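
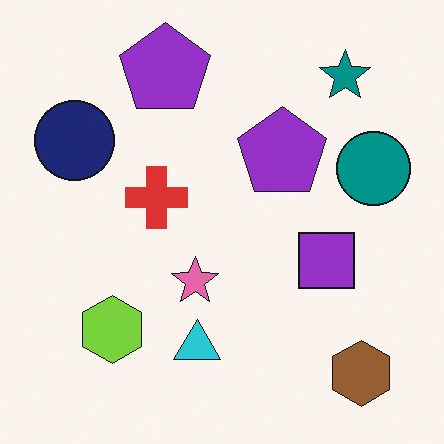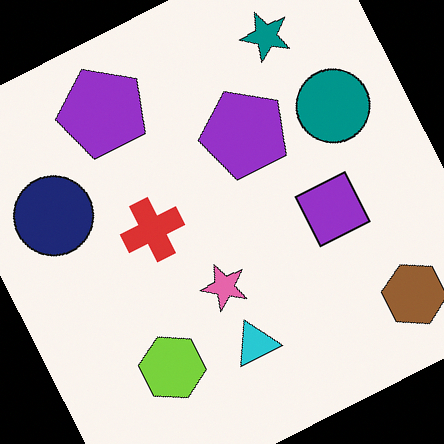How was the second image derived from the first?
The second image is the first rotated counter-clockwise by a clearly visible amount.

Every shape is tilted by the same angle and the image corners show triangular fill wedges — a whole-image rotation by a non-right angle.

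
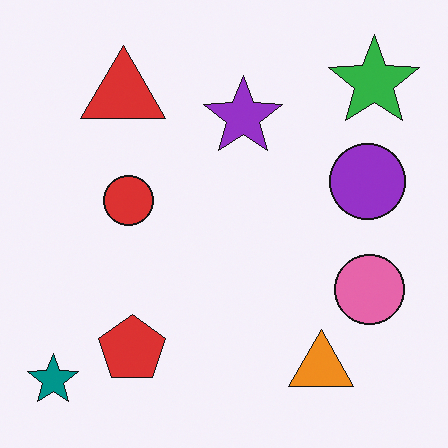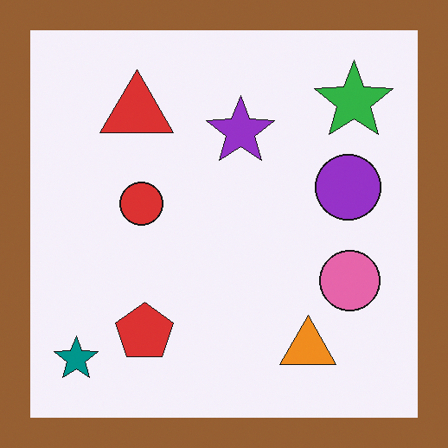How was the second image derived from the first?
This is the original image framed with a brown border.

A solid brown frame runs around the edge of the second image, with the content slightly shrunk inside it.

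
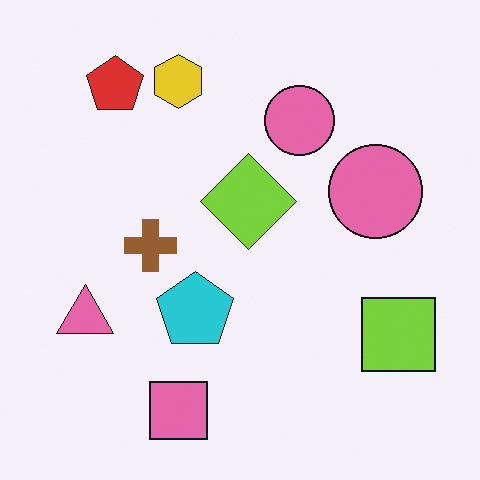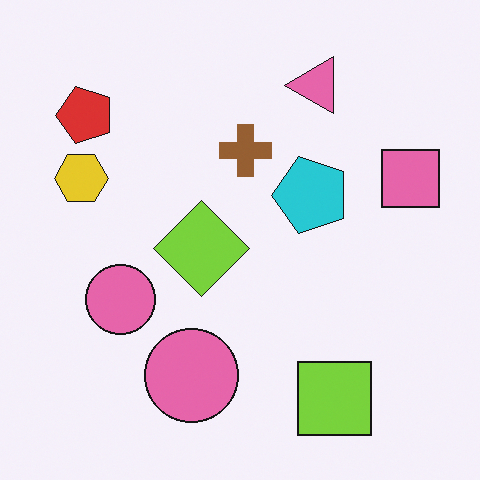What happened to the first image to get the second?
It was transposed (reflected across the top-left ↔ bottom-right diagonal).

Shapes have swapped their row and column positions — what was in the top-right is now in the bottom-left — a diagonal reflection.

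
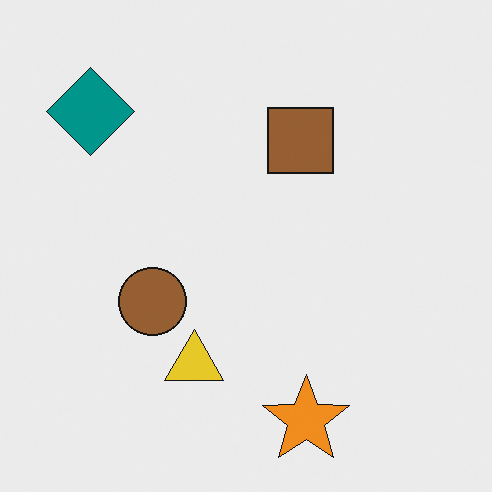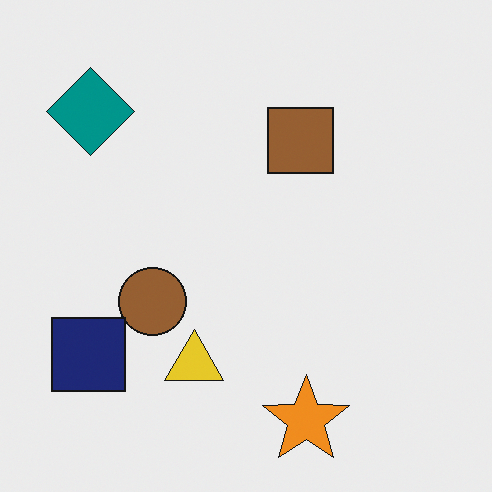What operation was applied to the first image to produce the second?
The second image is the first overlaid with an additional navy square.

A navy square appears in the second image that is absent from the first.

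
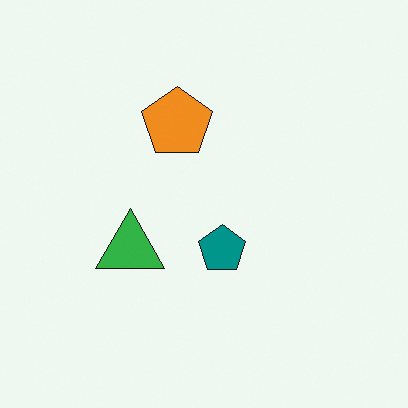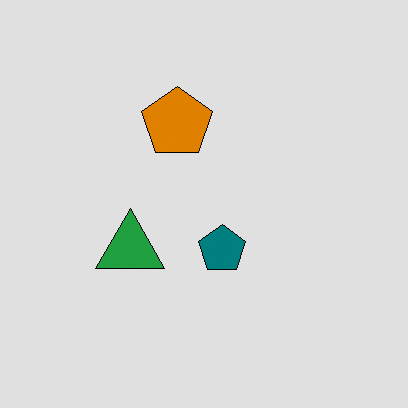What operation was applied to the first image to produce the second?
The transformation is: posterized to a reduced palette.

Each flat color has snapped to a coarser quantized level — most visibly, the near-white background has dropped to a flat grey.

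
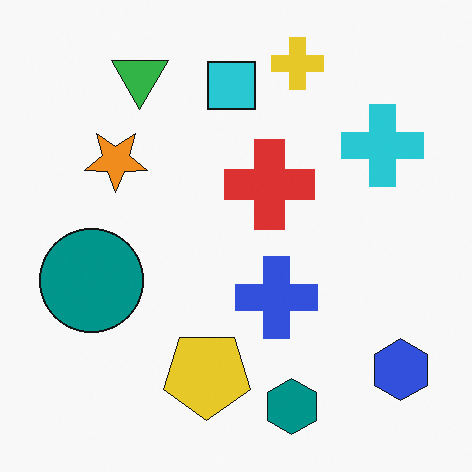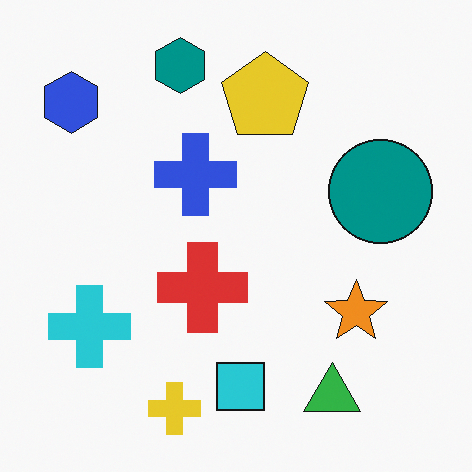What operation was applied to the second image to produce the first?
The first image is the second rotated 180°.

The blue hexagon sits in the top-left of the second image and the bottom-right of the first — consistent with a whole-image 180° rotation.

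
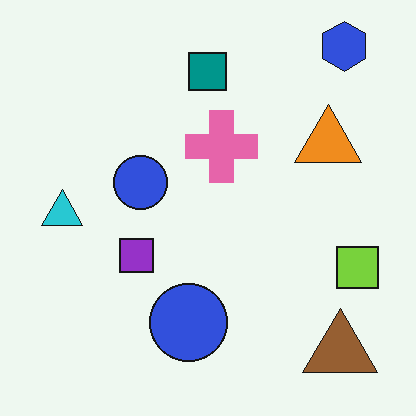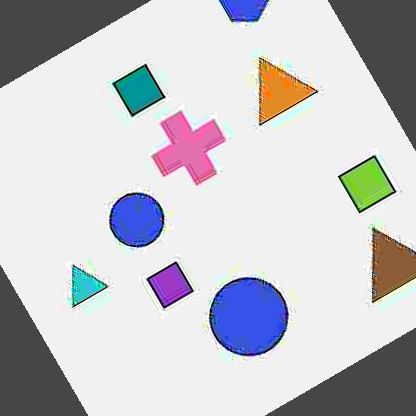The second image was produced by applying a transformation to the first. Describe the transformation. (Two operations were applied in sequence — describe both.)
It was degraded with heavy JPEG compression, then rotated counter-clockwise by a large amount — several tens of degrees.

Blocky 8×8 compression artifacts appear around shape edges and the flat background shows ringing — characteristic JPEG degradation. Every shape is tilted by the same angle and the image corners show triangular fill wedges — a whole-image rotation by a non-right angle.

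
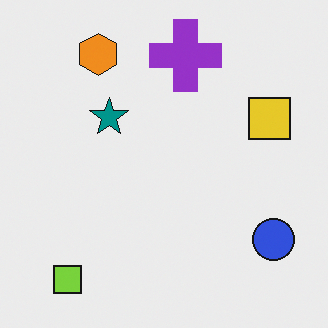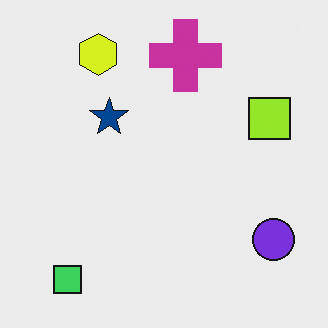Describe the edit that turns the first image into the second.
The second image is the first hue-shifted by a small amount.

Every shape's color has rotated by the same amount around the hue wheel — a uniform hue shift.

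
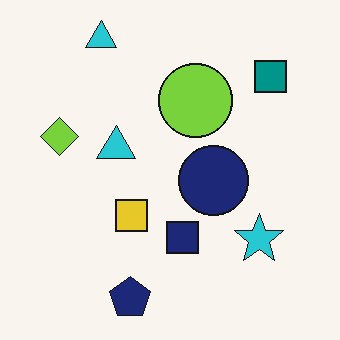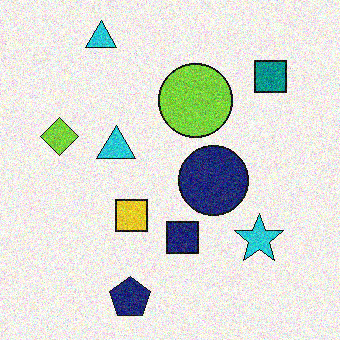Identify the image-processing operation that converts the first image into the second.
The image was degraded with visible gaussian noise.

Random speckle covers the whole image, including the flat background.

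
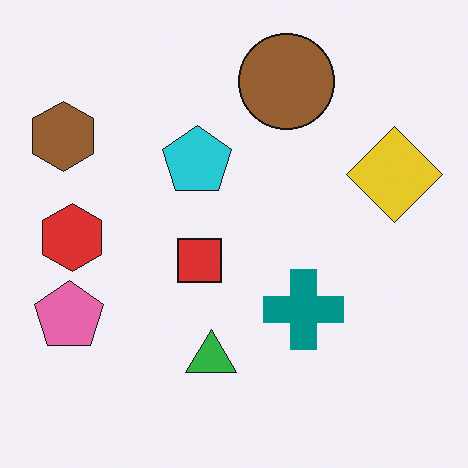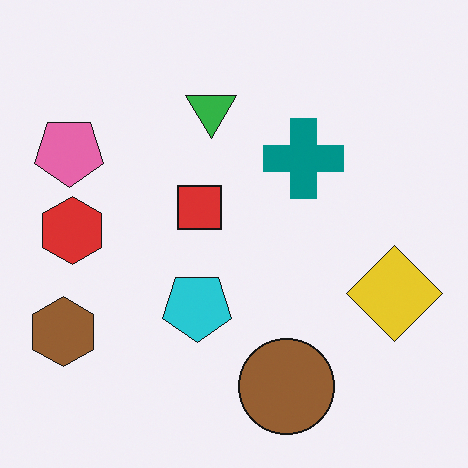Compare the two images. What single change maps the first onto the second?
The transformation is: flipped vertically (top ↔ bottom).

The brown circle is in the top of the first image and the bottom of the second — shapes on opposite sides of the horizontal midline have swapped in a mirror flip.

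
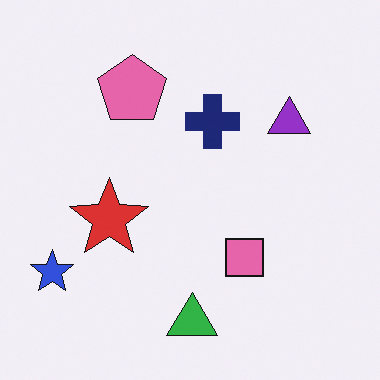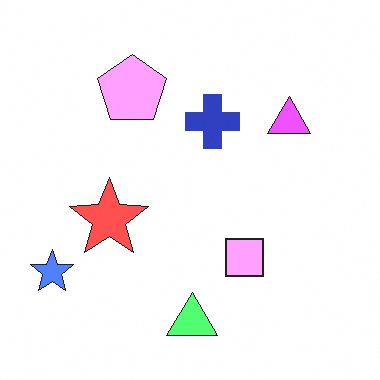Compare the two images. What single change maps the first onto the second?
It was noticeably brightened.

Every pixel — background and shapes alike — is uniformly brightened.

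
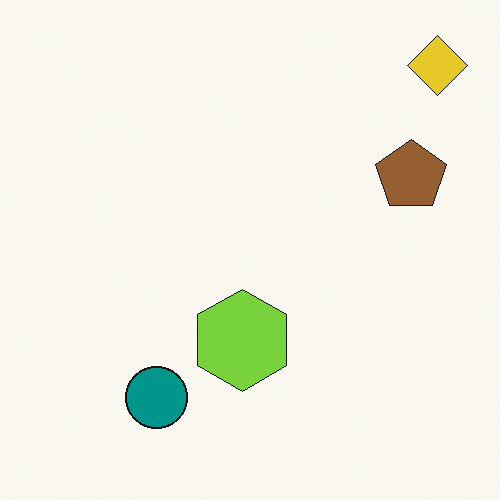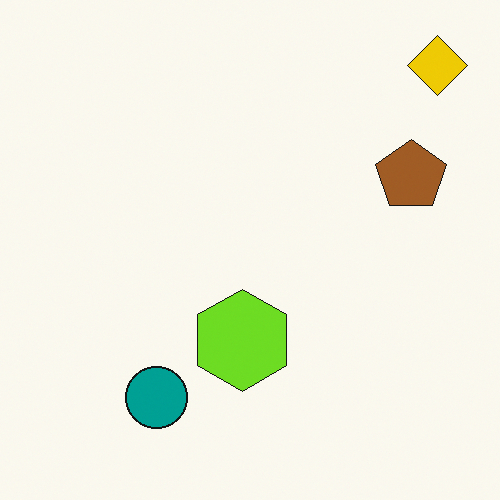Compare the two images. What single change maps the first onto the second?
The transformation is: slightly oversaturated.

All colors are more vivid — a global saturation change.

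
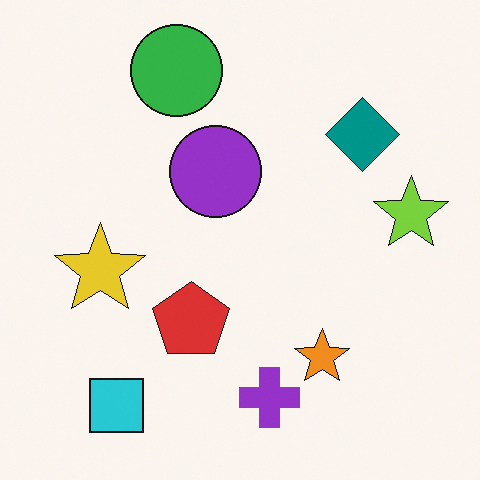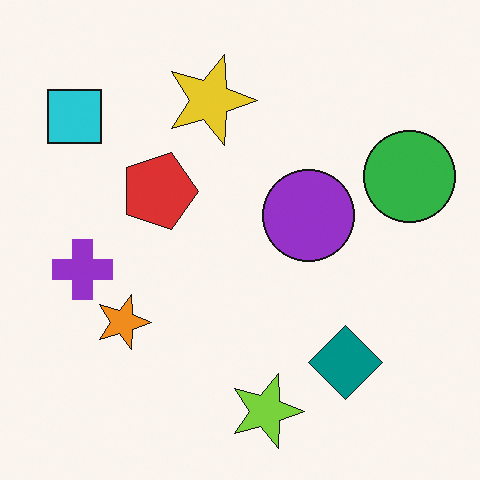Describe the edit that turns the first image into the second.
The image was rotated 90° clockwise.

The cyan square sits in the bottom-left of the first image and the top-left of the second — consistent with a whole-image 90° clockwise rotation.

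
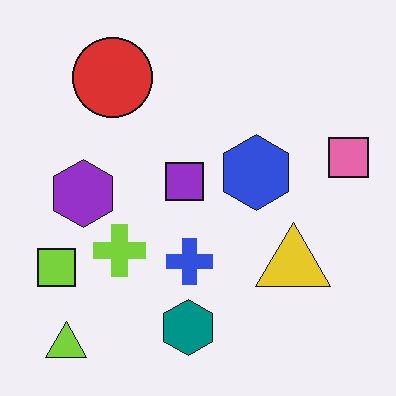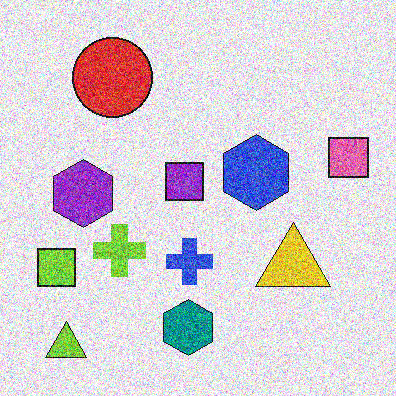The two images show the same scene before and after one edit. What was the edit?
Degraded with heavy additive noise.

Random speckle covers the whole image, including the flat background.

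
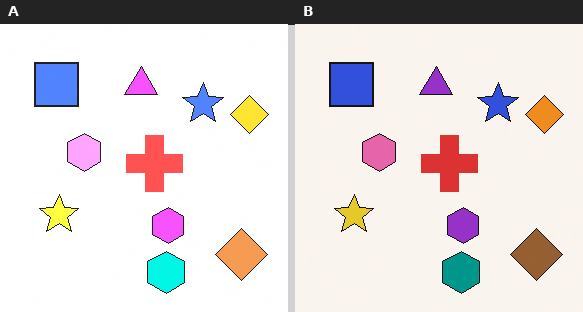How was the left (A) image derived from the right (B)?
Noticeably brightened.

Every pixel — background and shapes alike — is uniformly brightened.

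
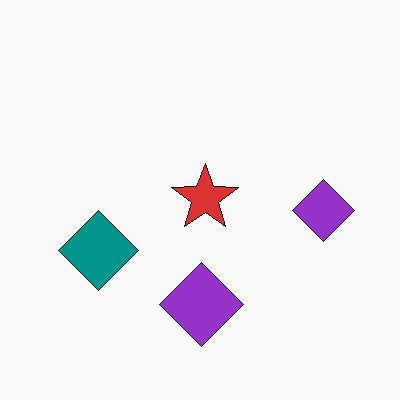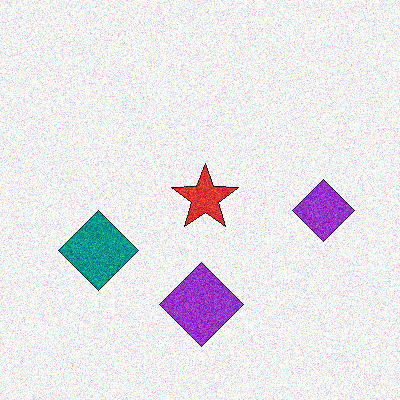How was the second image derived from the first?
The transformation is: degraded with moderate additive noise.

Random speckle covers the whole image, including the flat background.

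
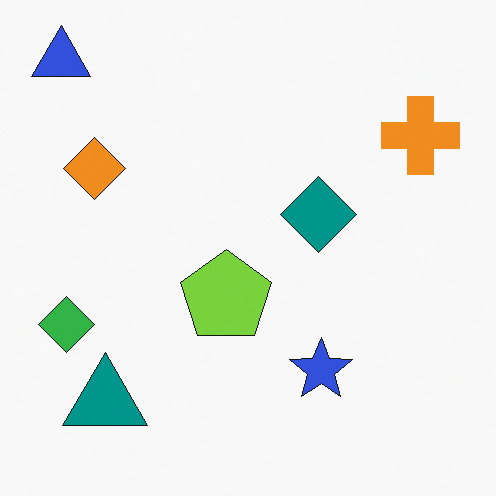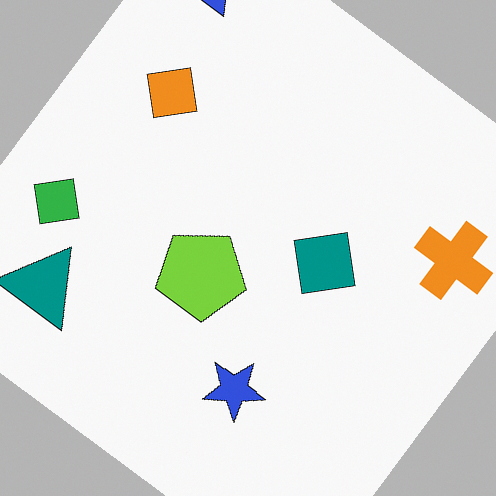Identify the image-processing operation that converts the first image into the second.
This is the original image rotated clockwise by a large amount — several tens of degrees.

Every shape is tilted by the same angle and the image corners show triangular fill wedges — a whole-image rotation by a non-right angle.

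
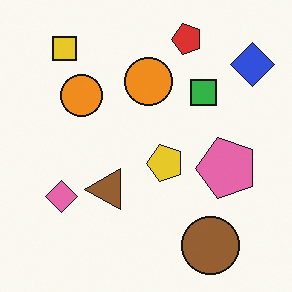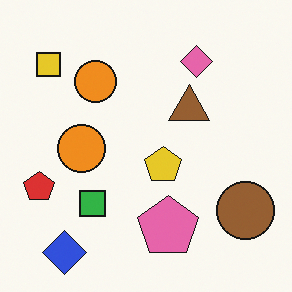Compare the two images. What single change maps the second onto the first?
Transposed (reflected across the top-left ↔ bottom-right diagonal).

Shapes have swapped their row and column positions — what was in the top-right is now in the bottom-left — a diagonal reflection.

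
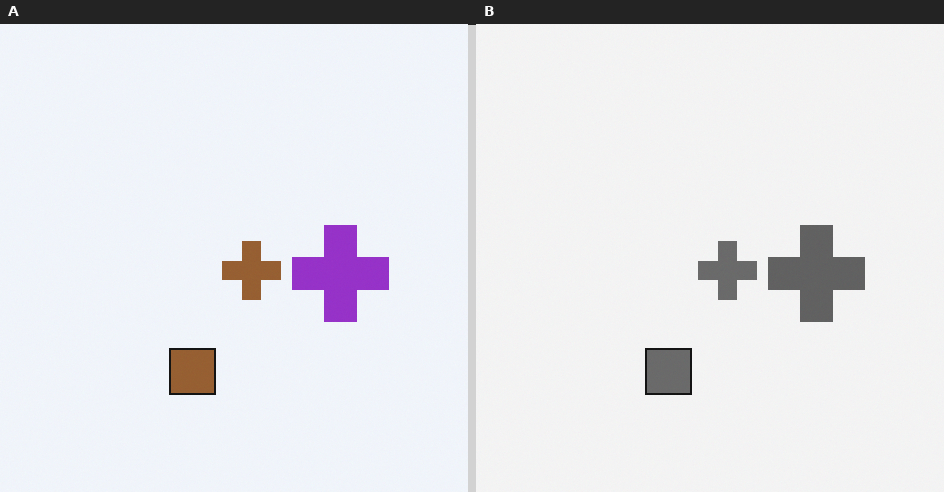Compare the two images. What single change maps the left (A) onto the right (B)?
This is the original image converted to grayscale.

All color is removed — every shape is now a shade of grey.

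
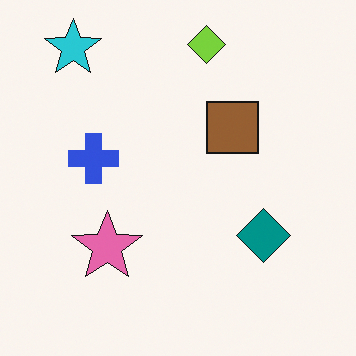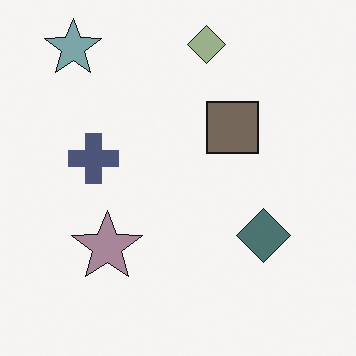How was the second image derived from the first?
Heavily desaturated.

All colors are more muted and greyish — a global saturation change.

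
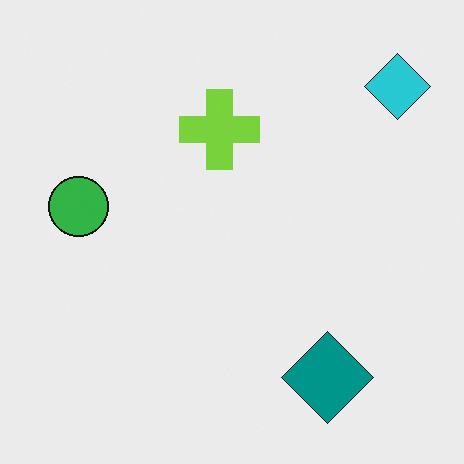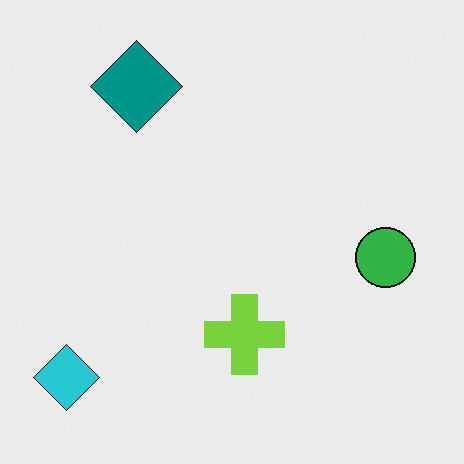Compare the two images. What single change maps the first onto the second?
The transformation is: rotated 180°.

The cyan diamond sits in the top-right of the first image and the bottom-left of the second — consistent with a whole-image 180° rotation.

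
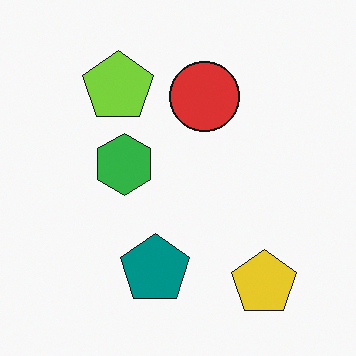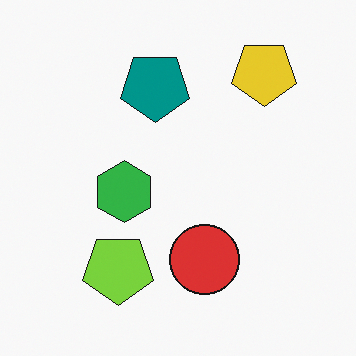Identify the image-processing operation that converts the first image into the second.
The transformation is: flipped vertically (top ↔ bottom).

The yellow pentagon is in the bottom-right of the first image and the top-right of the second — shapes on opposite sides of the horizontal midline have swapped in a mirror flip.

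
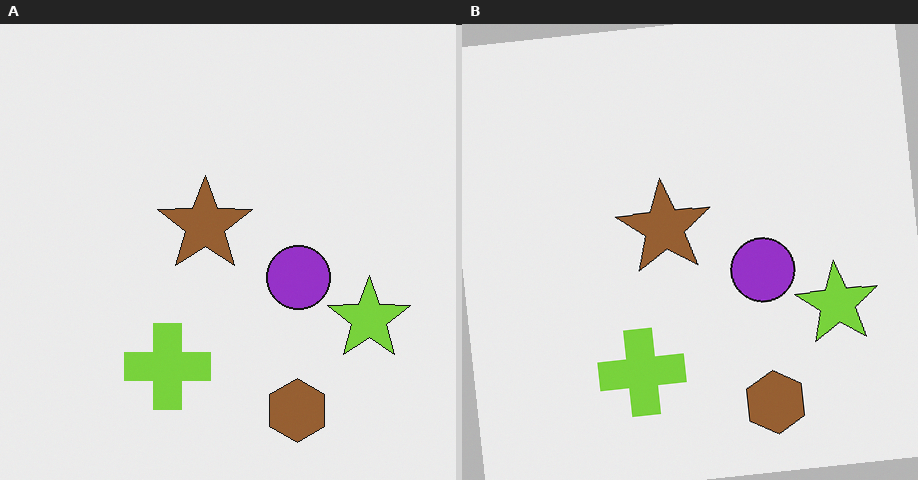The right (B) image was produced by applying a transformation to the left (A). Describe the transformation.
The image was rotated counter-clockwise by a small amount.

Every shape is tilted by the same angle and the image corners show triangular fill wedges — a whole-image rotation by a non-right angle.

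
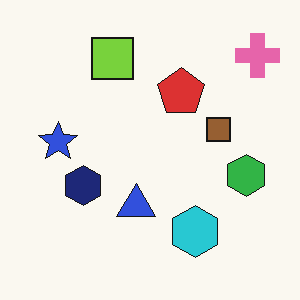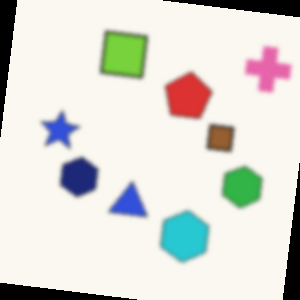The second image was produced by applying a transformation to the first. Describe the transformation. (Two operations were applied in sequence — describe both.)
The second image is the first slightly softened, then rotated clockwise by a slight angle.

Shape edges and outlines are uniformly softened across the whole image. Every shape is tilted by the same angle and the image corners show triangular fill wedges — a whole-image rotation by a non-right angle.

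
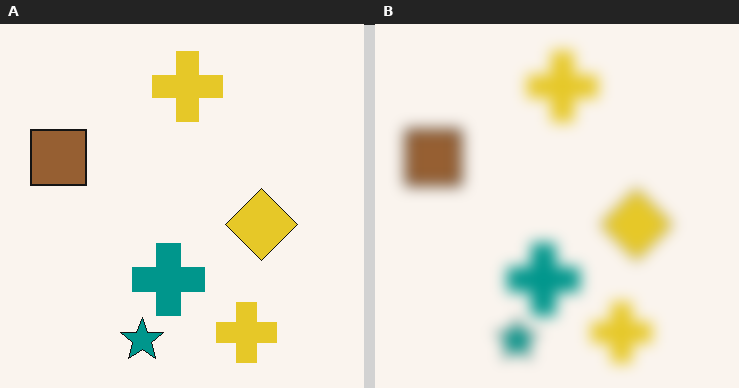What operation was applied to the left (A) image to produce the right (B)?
The image was heavily blurred.

Shape edges and outlines are uniformly softened across the whole image.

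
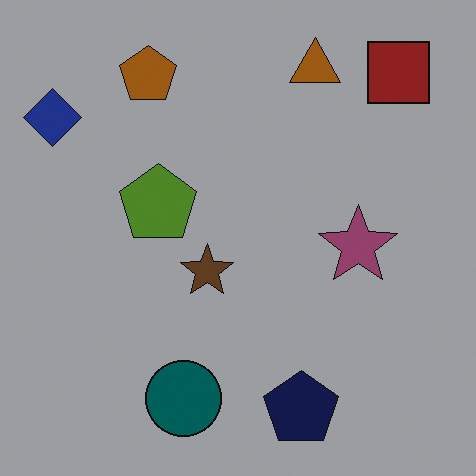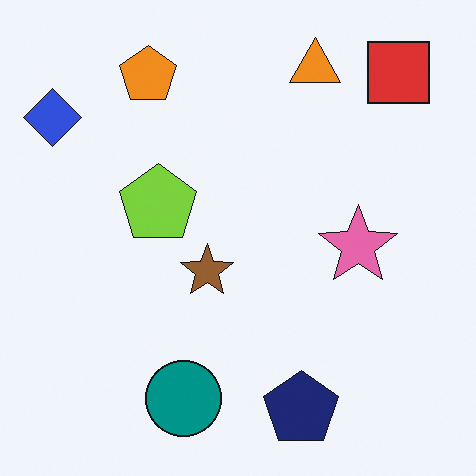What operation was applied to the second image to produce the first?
This is the original image noticeably darkened.

Every pixel — background and shapes alike — is uniformly darkened.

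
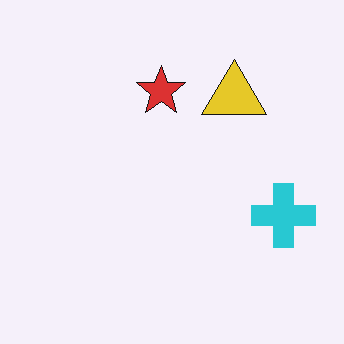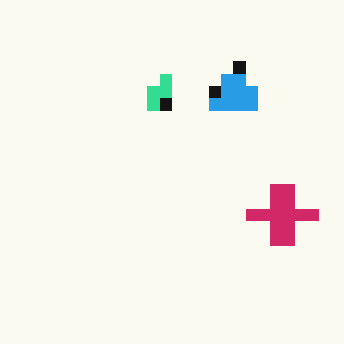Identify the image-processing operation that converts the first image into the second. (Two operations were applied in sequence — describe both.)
It was coarsely pixelated, then hue-shifted noticeably.

Shapes are reduced to large square blocks; fine edges and outlines are lost — a downscale-then-upscale (mosaic) effect. Every shape's color has rotated by the same amount around the hue wheel — a uniform hue shift.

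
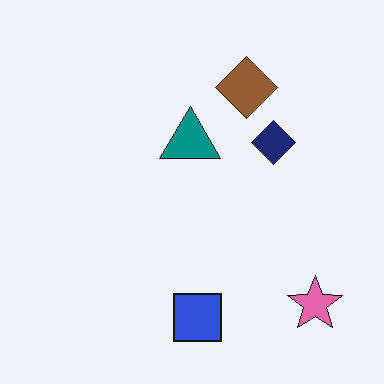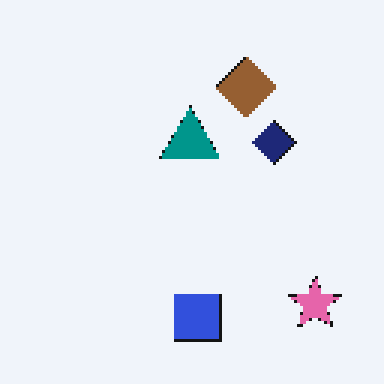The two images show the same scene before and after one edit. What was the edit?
This is the original image lightly pixelated (a mild mosaic effect).

Shapes are reduced to large square blocks; fine edges and outlines are lost — a downscale-then-upscale (mosaic) effect.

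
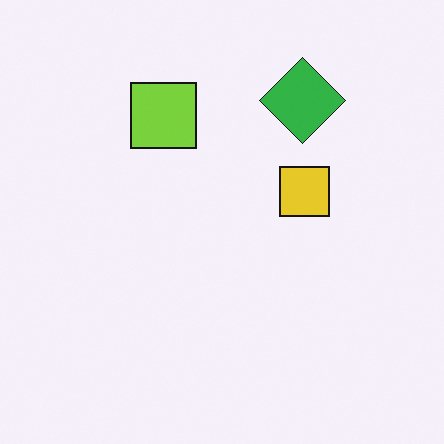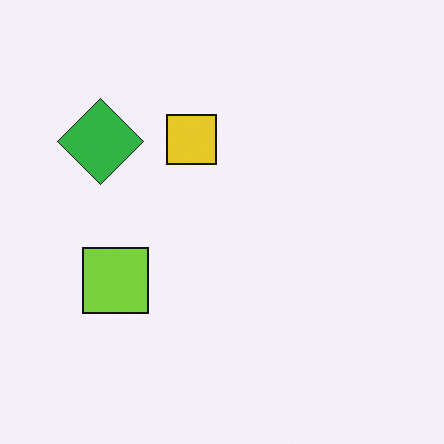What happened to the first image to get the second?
It was rotated 90° counter-clockwise.

The green diamond sits in the top-right of the first image and the top-left of the second — consistent with a whole-image 90° counter-clockwise rotation.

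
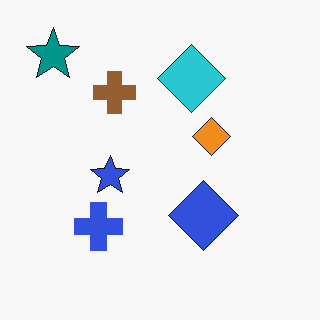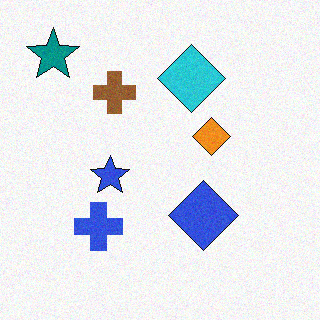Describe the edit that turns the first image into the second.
Degraded with subtle gaussian noise.

Random speckle covers the whole image, including the flat background.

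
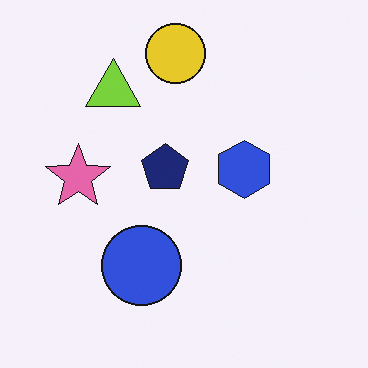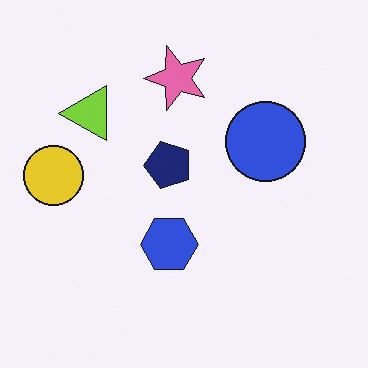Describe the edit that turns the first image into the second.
It was transposed (reflected across the top-left ↔ bottom-right diagonal).

Shapes have swapped their row and column positions — what was in the top-right is now in the bottom-left — a diagonal reflection.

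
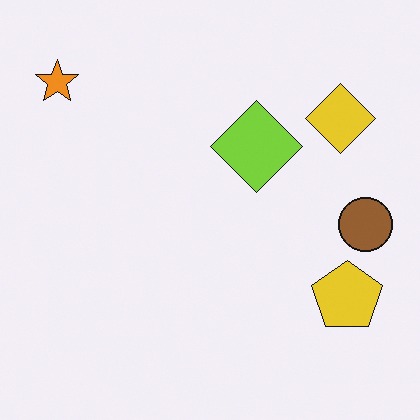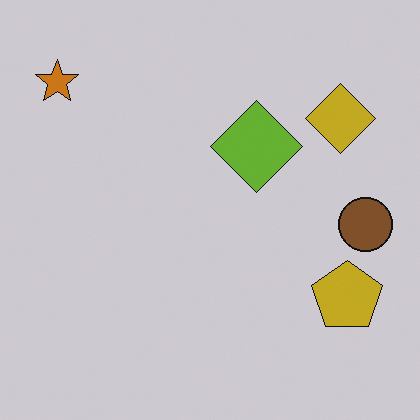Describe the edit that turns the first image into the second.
It was slightly darkened.

Every pixel — background and shapes alike — is uniformly darkened.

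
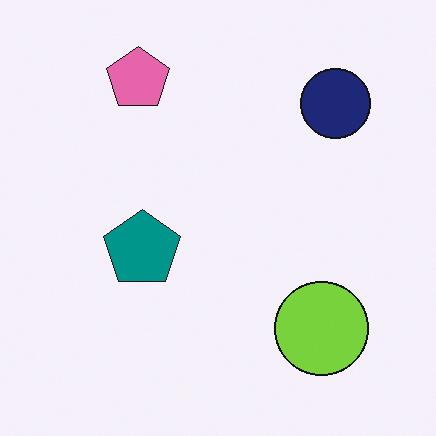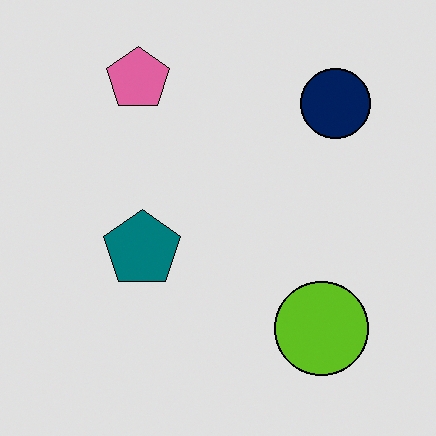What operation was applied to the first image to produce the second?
The image was posterized to a reduced palette.

Each flat color has snapped to a coarser quantized level — most visibly, the near-white background has dropped to a flat grey.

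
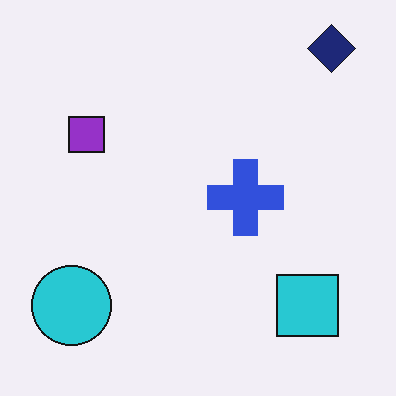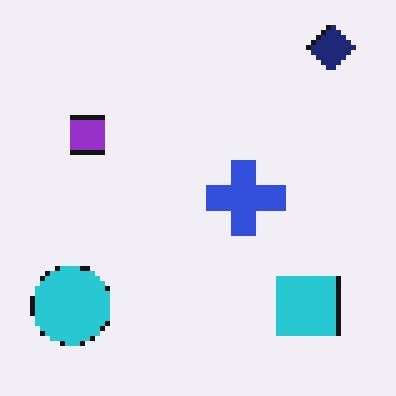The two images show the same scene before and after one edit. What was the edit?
The second image is the first lightly pixelated (a mild mosaic effect).

Shapes are reduced to large square blocks; fine edges and outlines are lost — a downscale-then-upscale (mosaic) effect.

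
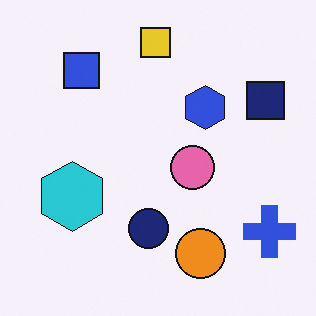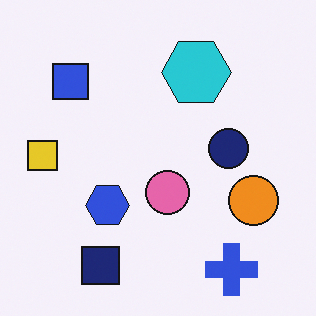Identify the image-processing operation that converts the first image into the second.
Transposed (reflected across the top-left ↔ bottom-right diagonal).

Shapes have swapped their row and column positions — what was in the top-right is now in the bottom-left — a diagonal reflection.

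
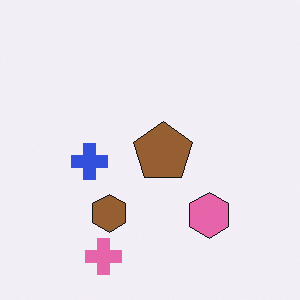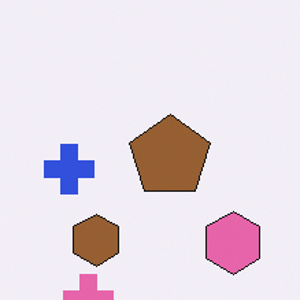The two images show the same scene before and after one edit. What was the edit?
This is the original image cropped slightly and scaled back up.

The visible shapes are larger and the field of view is narrower; shapes near the original edges may be partly or wholly outside the frame — a crop-and-rescale.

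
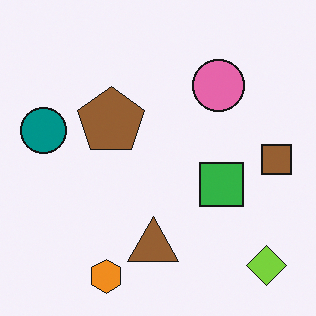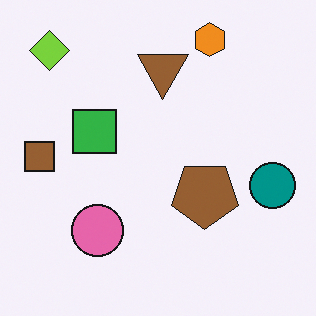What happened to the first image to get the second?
The transformation is: rotated 180°.

The lime diamond sits in the bottom-right of the first image and the top-left of the second — consistent with a whole-image 180° rotation.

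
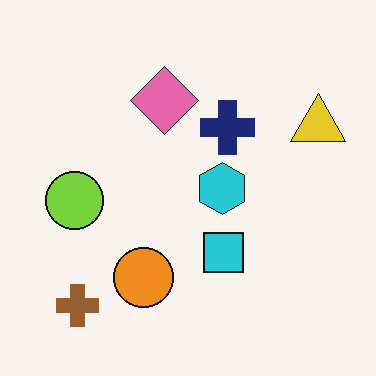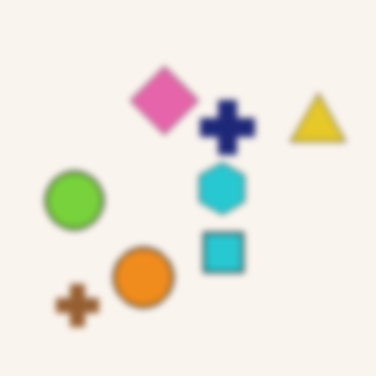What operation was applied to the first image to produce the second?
The image was noticeably gaussian-blurred.

Shape edges and outlines are uniformly softened across the whole image.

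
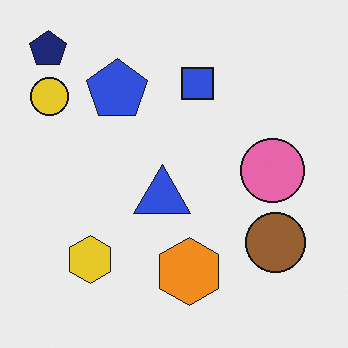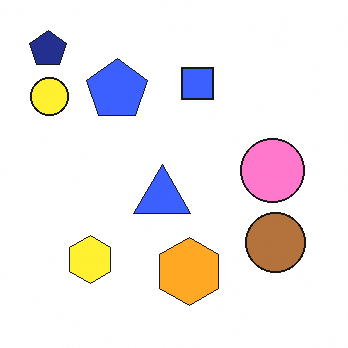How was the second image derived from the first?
This is the original image slightly brightened.

Every pixel — background and shapes alike — is uniformly brightened.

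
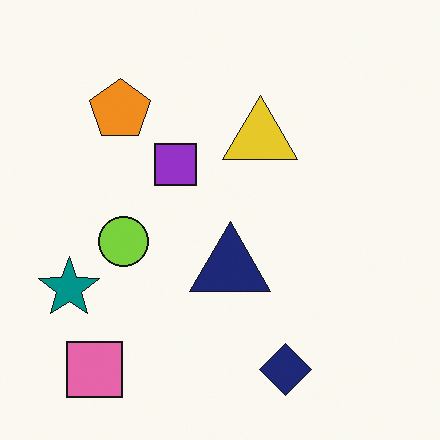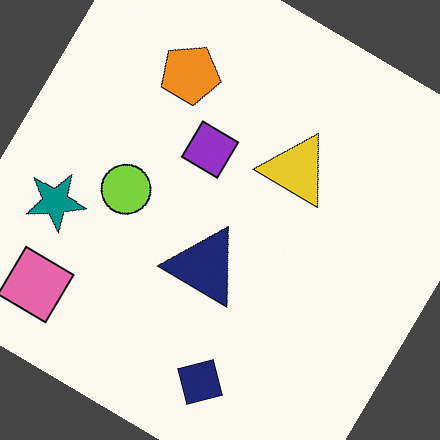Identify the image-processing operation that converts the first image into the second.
Rotated clockwise by a large amount — several tens of degrees.

Every shape is tilted by the same angle and the image corners show triangular fill wedges — a whole-image rotation by a non-right angle.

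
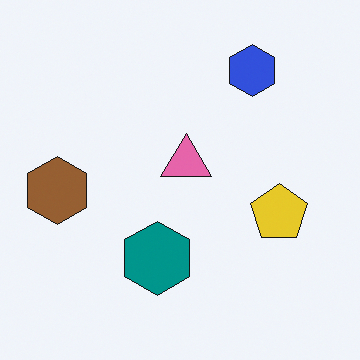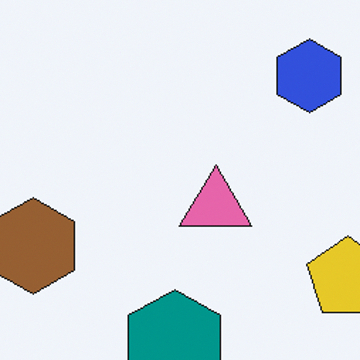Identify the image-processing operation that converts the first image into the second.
The image was cropped to a modestly smaller region and rescaled.

The visible shapes are larger and the field of view is narrower; shapes near the original edges may be partly or wholly outside the frame — a crop-and-rescale.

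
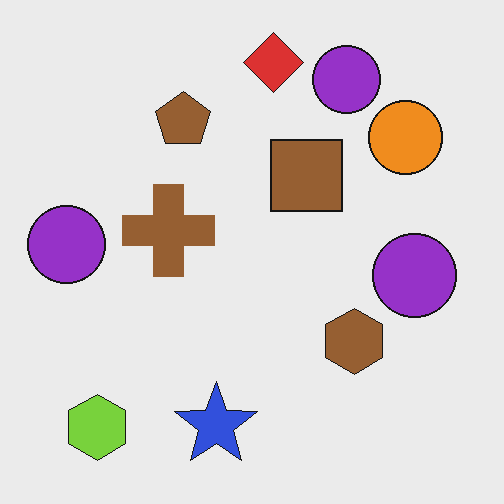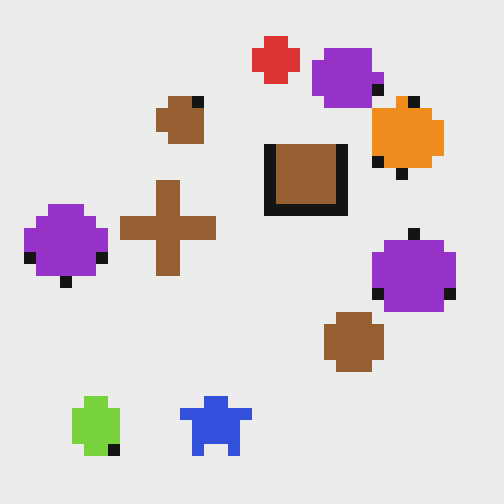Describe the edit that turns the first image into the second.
Heavily pixelated into large blocks.

Shapes are reduced to large square blocks; fine edges and outlines are lost — a downscale-then-upscale (mosaic) effect.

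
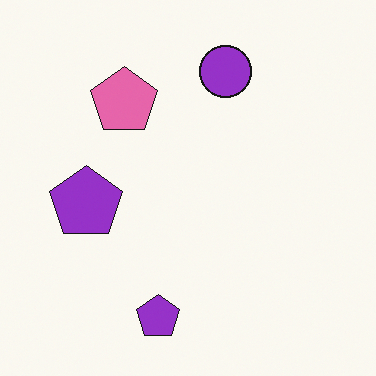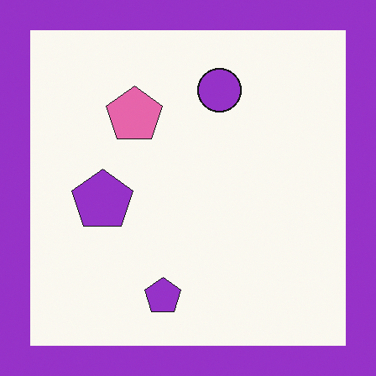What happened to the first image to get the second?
The transformation is: framed with a purple border.

A solid purple frame runs around the edge of the second image, with the content slightly shrunk inside it.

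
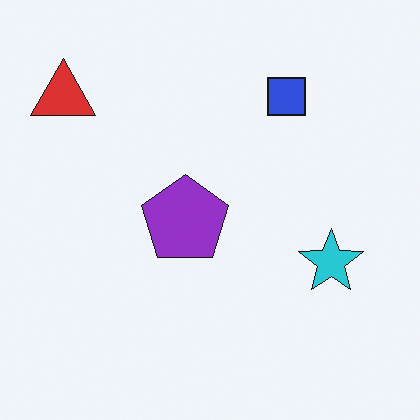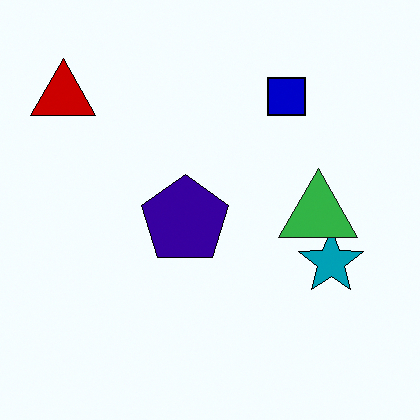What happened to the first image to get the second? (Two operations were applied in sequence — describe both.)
This is the original image given much higher contrast, then overlaid with an additional green triangle.

Tones are pushed away from mid-grey across the whole image — a global contrast change. A green triangle appears in the second image that is absent from the first.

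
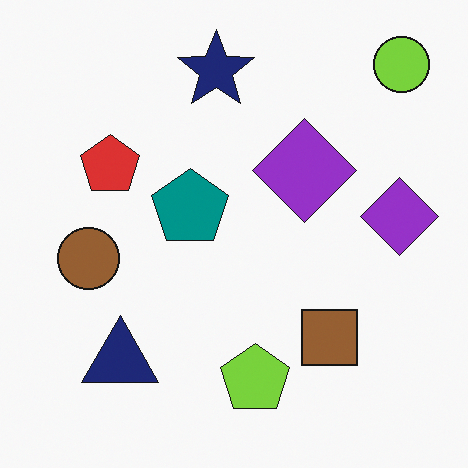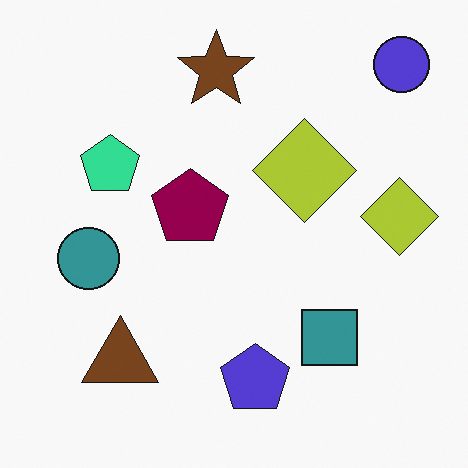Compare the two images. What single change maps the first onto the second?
Hue-shifted noticeably.

Every shape's color has rotated by the same amount around the hue wheel — a uniform hue shift.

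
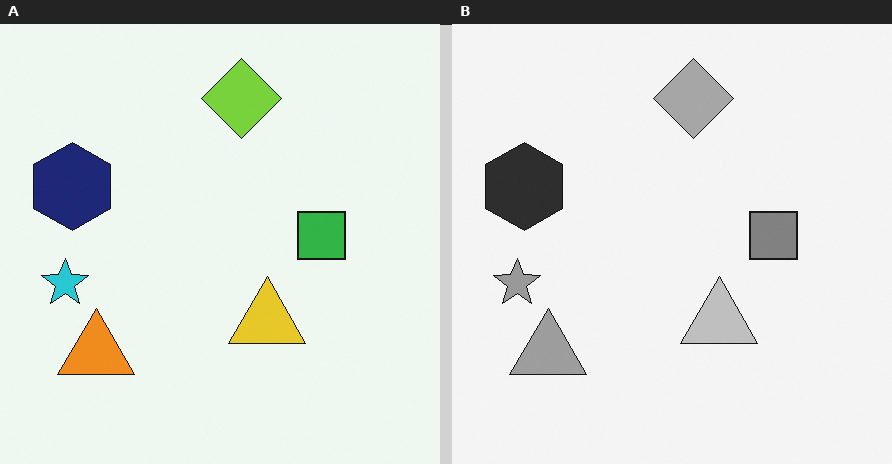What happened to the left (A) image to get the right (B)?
Converted to grayscale.

All color is removed — every shape is now a shade of grey.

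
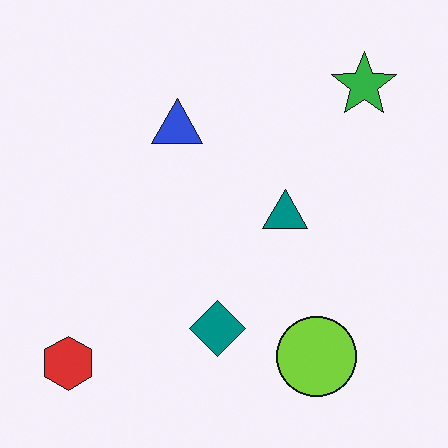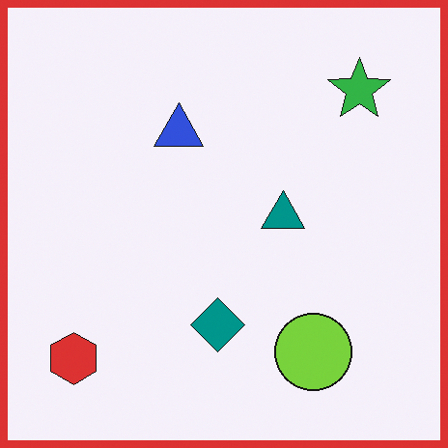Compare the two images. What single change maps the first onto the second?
The transformation is: framed with a red border.

A solid red frame runs around the edge of the second image, with the content slightly shrunk inside it.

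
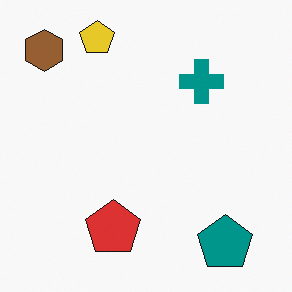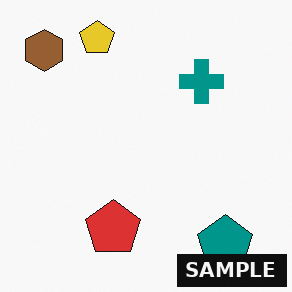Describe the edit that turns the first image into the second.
It was watermarked with the text "SAMPLE" in the lower-right corner.

A dark label reading "SAMPLE" appears in the lower-right corner.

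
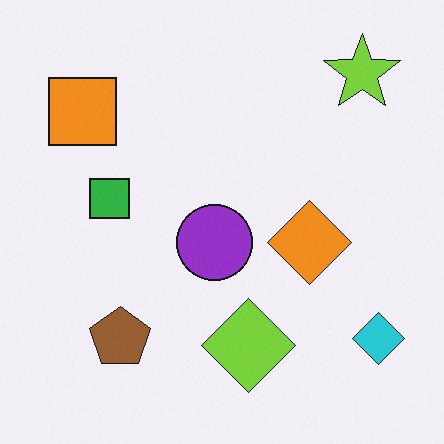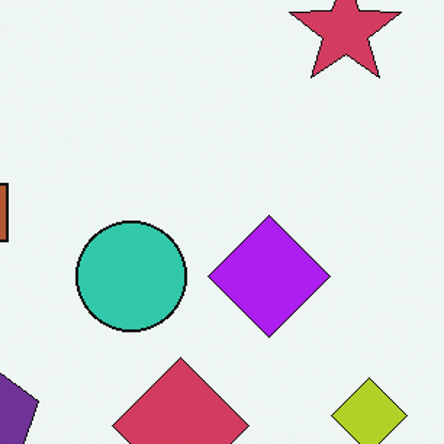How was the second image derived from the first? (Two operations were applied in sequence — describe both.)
Hue-shifted by a large amount, then cropped to a modestly smaller region and rescaled.

Every shape's color has rotated by the same amount around the hue wheel — a uniform hue shift. The visible shapes are larger and the field of view is narrower; shapes near the original edges may be partly or wholly outside the frame — a crop-and-rescale.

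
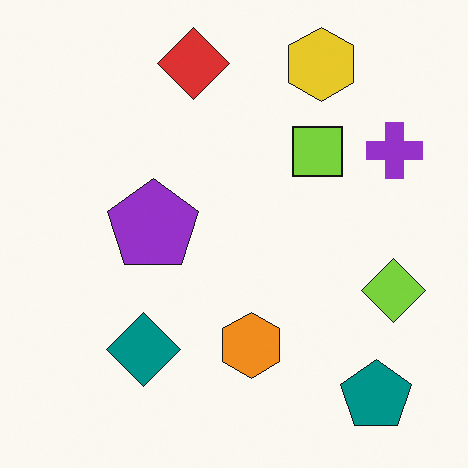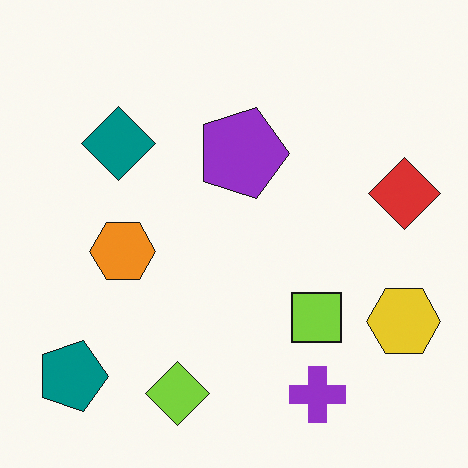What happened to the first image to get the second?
The second image is the first rotated 90° clockwise.

The teal pentagon sits in the bottom-right of the first image and the bottom-left of the second — consistent with a whole-image 90° clockwise rotation.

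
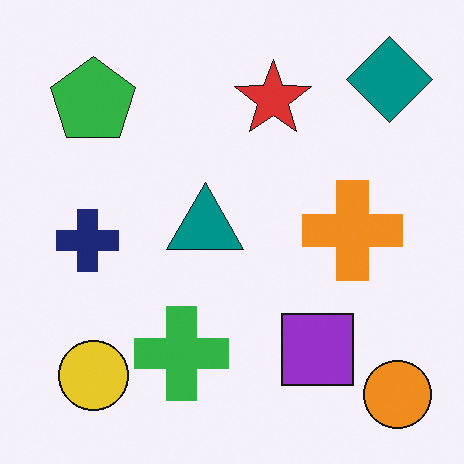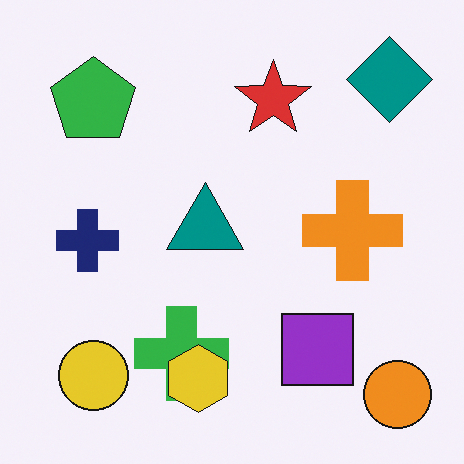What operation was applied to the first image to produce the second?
This is the original image overlaid with an additional yellow hexagon.

A yellow hexagon appears in the second image that is absent from the first.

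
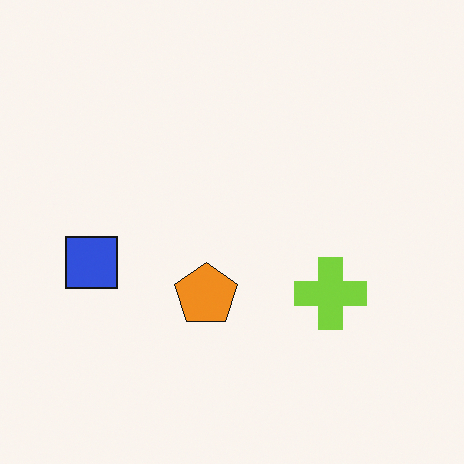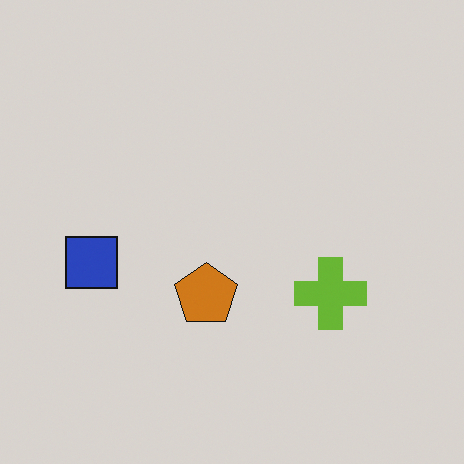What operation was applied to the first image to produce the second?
Darkened a little.

Every pixel — background and shapes alike — is uniformly darkened.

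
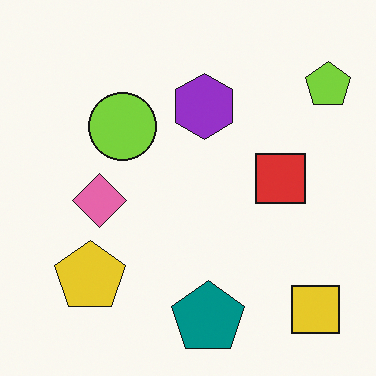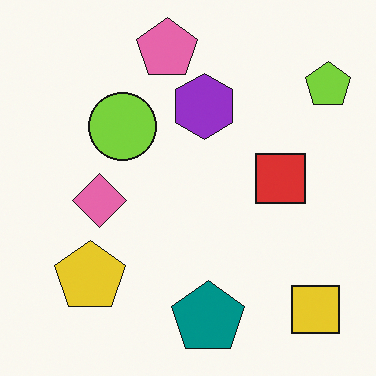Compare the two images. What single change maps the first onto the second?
The image was overlaid with an additional pink pentagon.

A pink pentagon appears in the second image that is absent from the first.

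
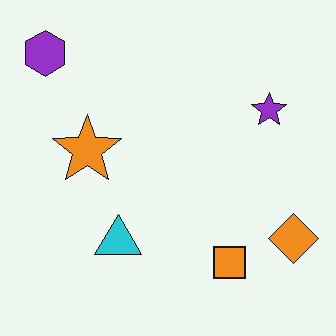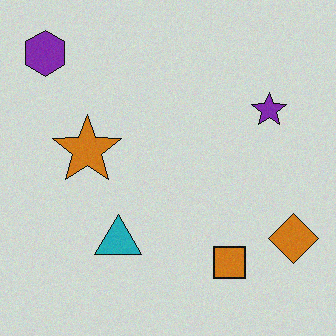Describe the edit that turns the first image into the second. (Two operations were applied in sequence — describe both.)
The transformation is: darkened a little, then degraded with a light layer of grain.

Every pixel — background and shapes alike — is uniformly darkened. Random speckle covers the whole image, including the flat background.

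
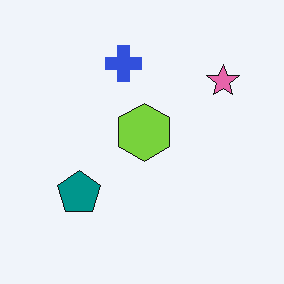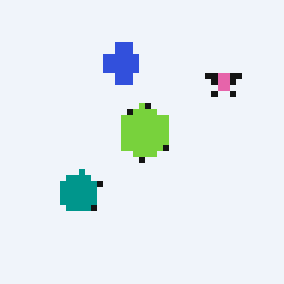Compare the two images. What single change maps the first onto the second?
The second image is the first pixelated into visible square blocks.

Shapes are reduced to large square blocks; fine edges and outlines are lost — a downscale-then-upscale (mosaic) effect.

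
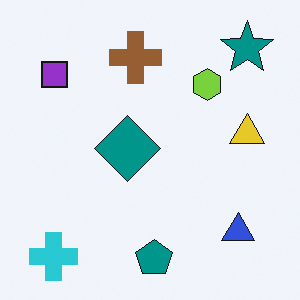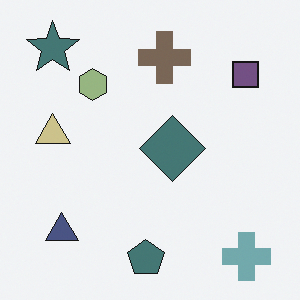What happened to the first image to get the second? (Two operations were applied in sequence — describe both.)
Heavily desaturated, then flipped horizontally (left ↔ right).

All colors are more muted and greyish — a global saturation change. The teal star is in the top-right of the first image and the top-left of the second — shapes on opposite sides of the vertical midline have swapped in a mirror flip.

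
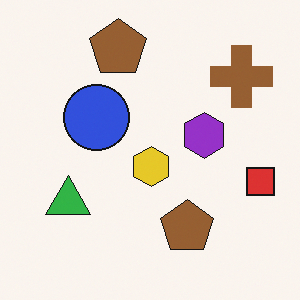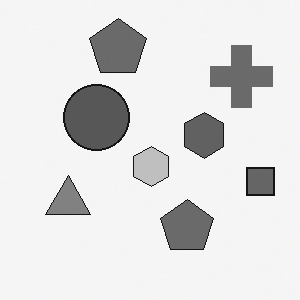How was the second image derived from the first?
This is the original image converted to grayscale.

All color is removed — every shape is now a shade of grey.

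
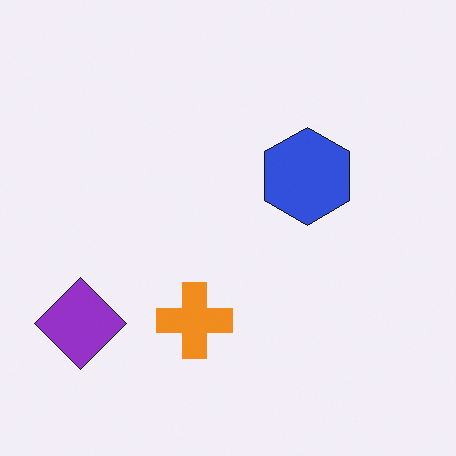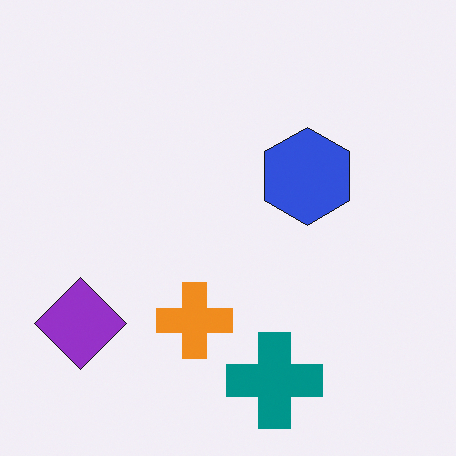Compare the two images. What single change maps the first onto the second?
The transformation is: overlaid with an additional teal cross.

A teal cross appears in the second image that is absent from the first.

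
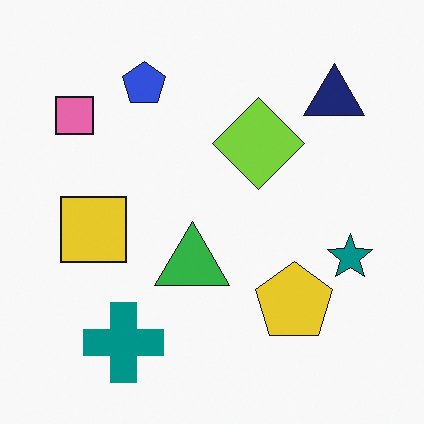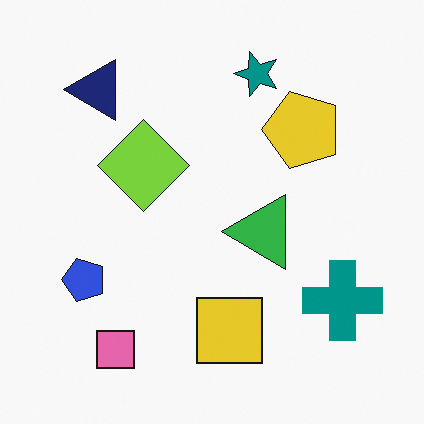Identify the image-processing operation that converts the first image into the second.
The transformation is: rotated 90° counter-clockwise.

The pink square sits in the top-left of the first image and the bottom-left of the second — consistent with a whole-image 90° counter-clockwise rotation.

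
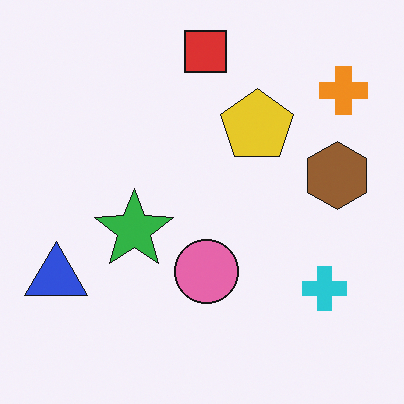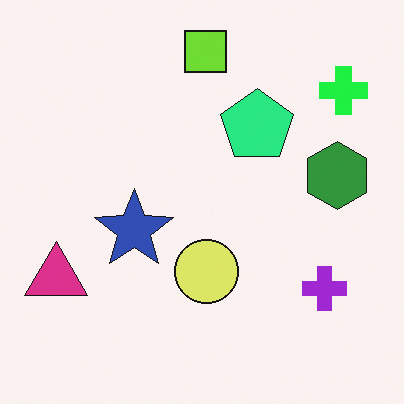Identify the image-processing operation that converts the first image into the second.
The transformation is: hue-shifted by a moderate amount.

Every shape's color has rotated by the same amount around the hue wheel — a uniform hue shift.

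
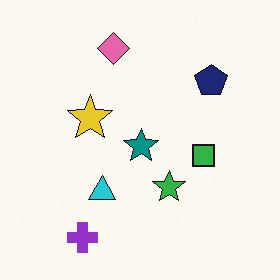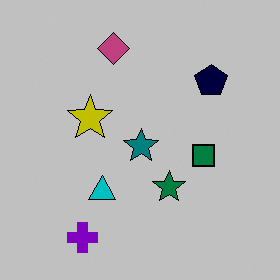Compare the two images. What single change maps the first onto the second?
The image was heavily posterized to just a handful of flat colors.

Each flat color has snapped to a coarser quantized level — most visibly, the near-white background has dropped to a flat grey.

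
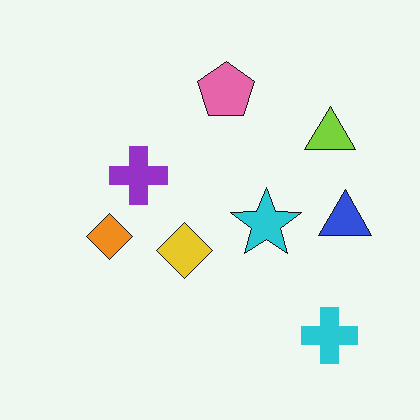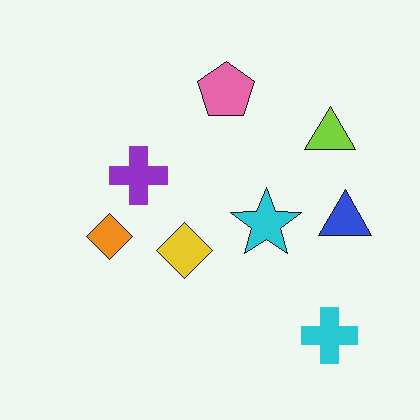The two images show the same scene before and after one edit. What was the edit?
The transformation is: JPEG-compressed with visible artifacts.

Blocky 8×8 compression artifacts appear around shape edges and the flat background shows ringing — characteristic JPEG degradation.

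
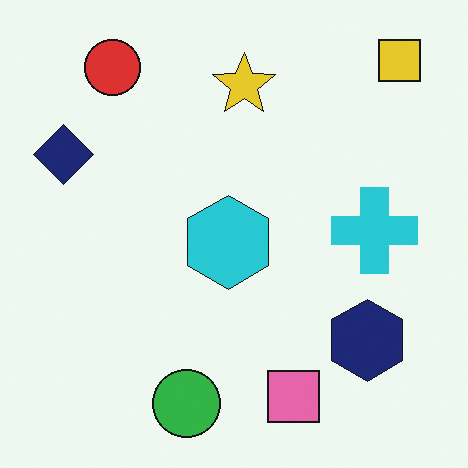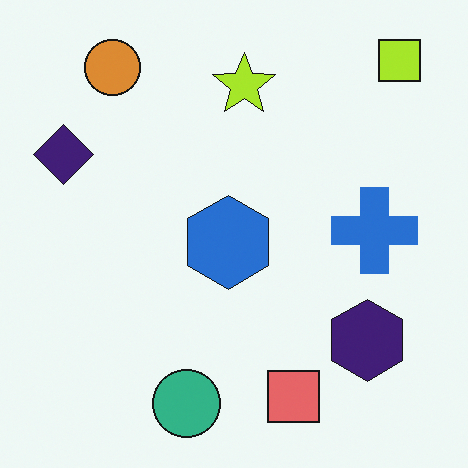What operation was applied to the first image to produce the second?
The transformation is: hue-shifted slightly.

Every shape's color has rotated by the same amount around the hue wheel — a uniform hue shift.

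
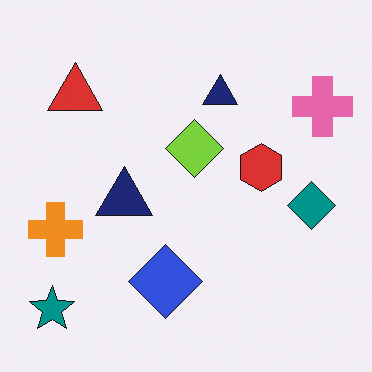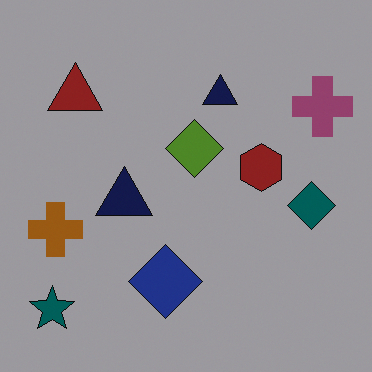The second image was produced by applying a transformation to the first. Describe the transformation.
The second image is the first darkened a lot.

Every pixel — background and shapes alike — is uniformly darkened.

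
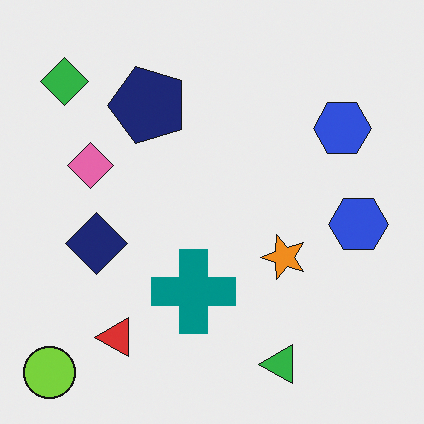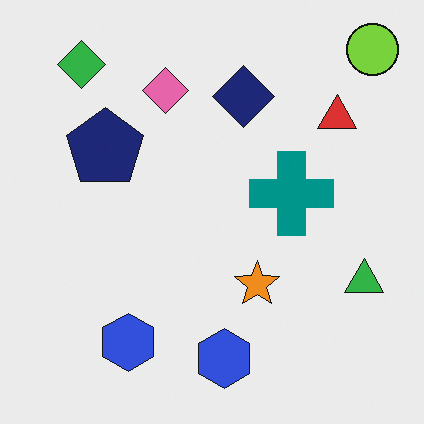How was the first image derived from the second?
This is the original image transposed (reflected across the top-left ↔ bottom-right diagonal).

Shapes have swapped their row and column positions — what was in the top-right is now in the bottom-left — a diagonal reflection.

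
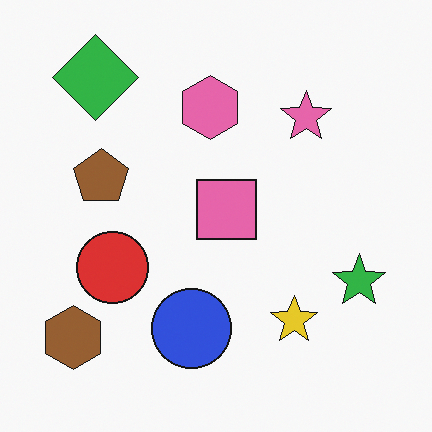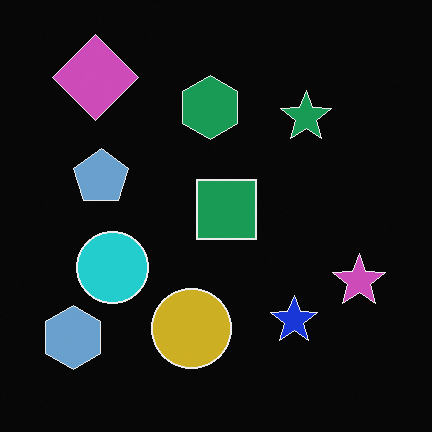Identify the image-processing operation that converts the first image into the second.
The second image is the first color-inverted (negative).

The light background has become dark and every shape's color is its complement — a photographic negative.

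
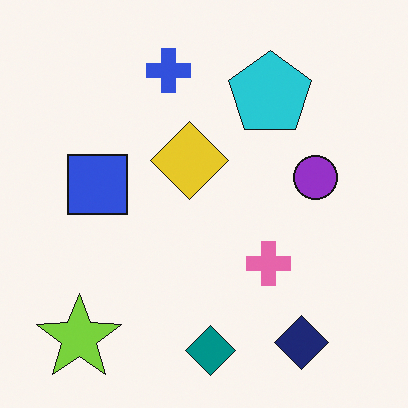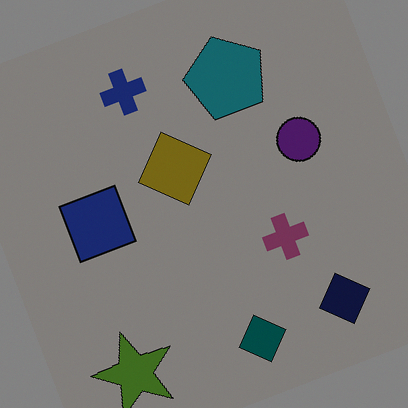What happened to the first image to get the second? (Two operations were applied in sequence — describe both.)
Darkened a lot, then rotated counter-clockwise by a moderate amount.

Every pixel — background and shapes alike — is uniformly darkened. Every shape is tilted by the same angle and the image corners show triangular fill wedges — a whole-image rotation by a non-right angle.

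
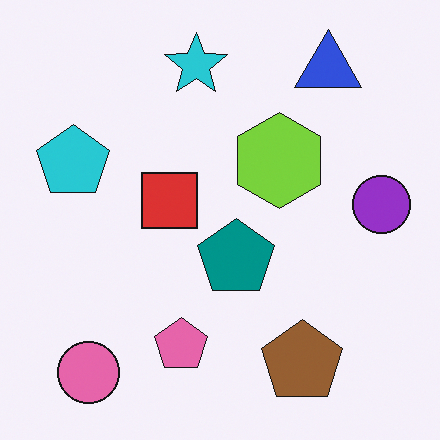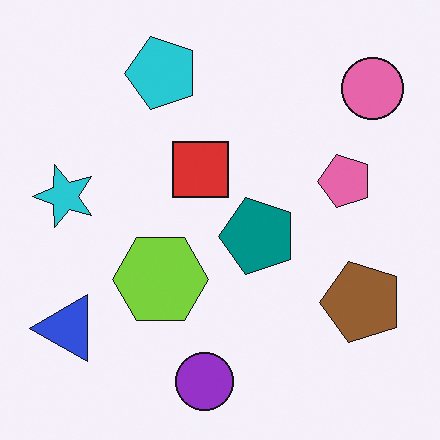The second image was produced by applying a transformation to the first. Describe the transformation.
The image was transposed (reflected across the top-left ↔ bottom-right diagonal).

Shapes have swapped their row and column positions — what was in the top-right is now in the bottom-left — a diagonal reflection.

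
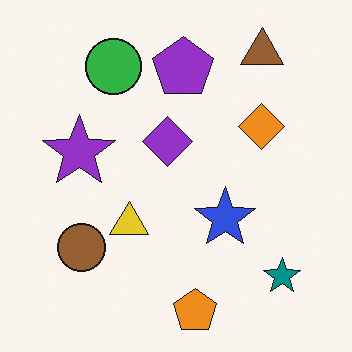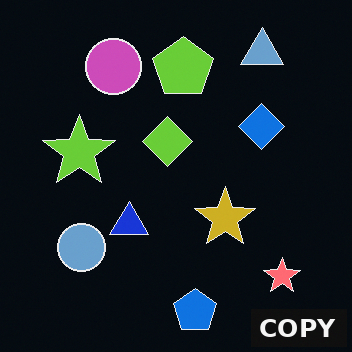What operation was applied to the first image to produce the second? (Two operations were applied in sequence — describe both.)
The second image is the first color-inverted (negative), then watermarked with the text "COPY" in the lower-right corner.

The light background has become dark and every shape's color is its complement — a photographic negative. A dark label reading "COPY" appears in the lower-right corner.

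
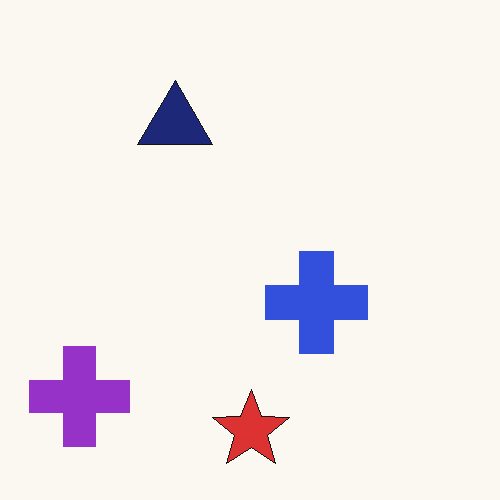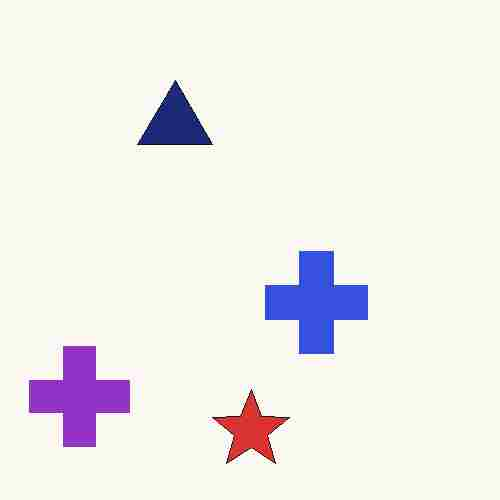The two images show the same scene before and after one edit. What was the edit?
It was heavily JPEG-compressed with obvious blocking artifacts.

Blocky 8×8 compression artifacts appear around shape edges and the flat background shows ringing — characteristic JPEG degradation.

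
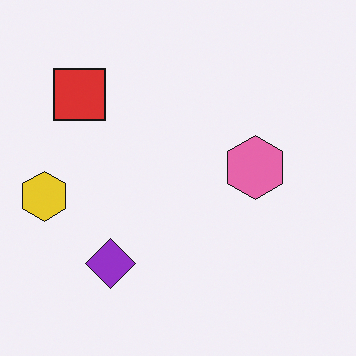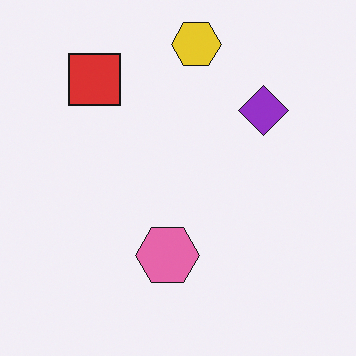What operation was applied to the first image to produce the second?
The transformation is: transposed (reflected across the top-left ↔ bottom-right diagonal).

Shapes have swapped their row and column positions — what was in the top-right is now in the bottom-left — a diagonal reflection.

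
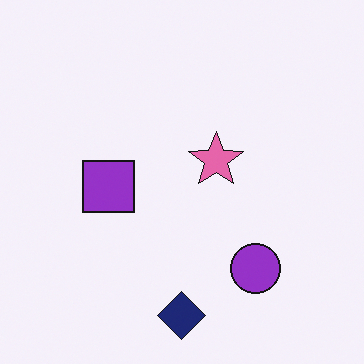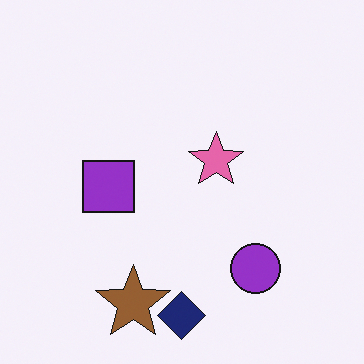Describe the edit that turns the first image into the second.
It was overlaid with an additional brown star.

A brown star appears in the second image that is absent from the first.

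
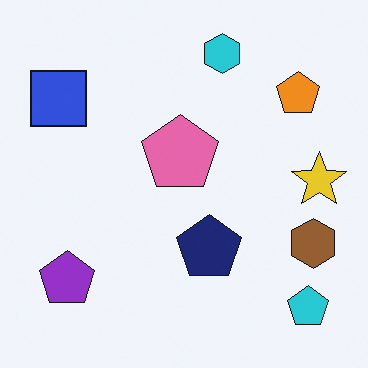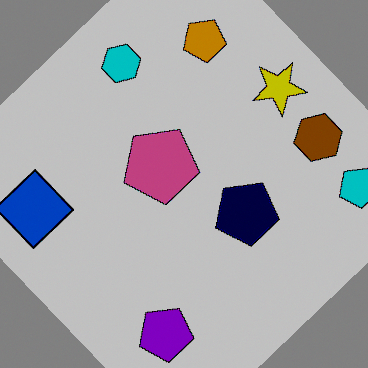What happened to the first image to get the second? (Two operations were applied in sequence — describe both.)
It was rotated counter-clockwise by a large amount — several tens of degrees, then aggressively posterized.

Every shape is tilted by the same angle and the image corners show triangular fill wedges — a whole-image rotation by a non-right angle. Each flat color has snapped to a coarser quantized level — most visibly, the near-white background has dropped to a flat grey.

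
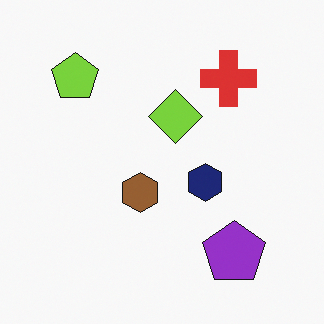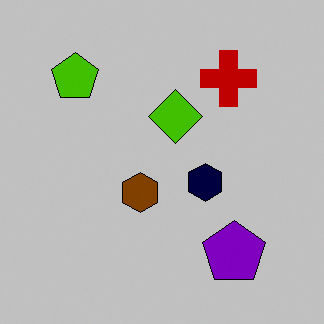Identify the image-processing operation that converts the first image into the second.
It was heavily posterized to just a handful of flat colors.

Each flat color has snapped to a coarser quantized level — most visibly, the near-white background has dropped to a flat grey.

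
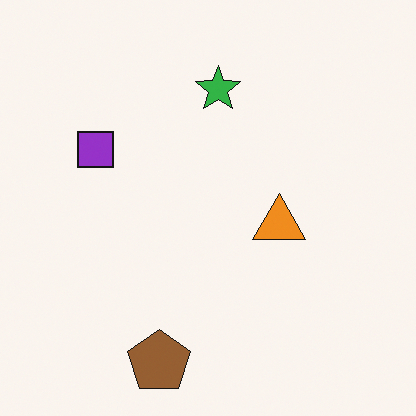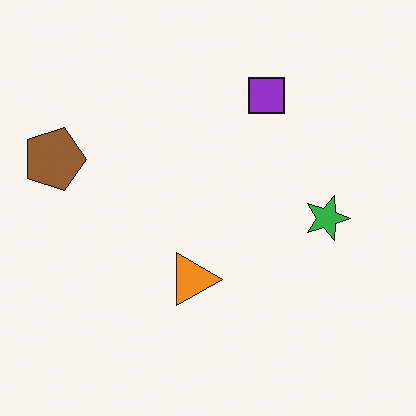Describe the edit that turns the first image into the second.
It was rotated 90° clockwise.

The brown pentagon sits in the bottom of the first image and the left of the second — consistent with a whole-image 90° clockwise rotation.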